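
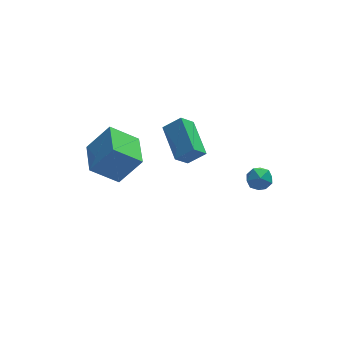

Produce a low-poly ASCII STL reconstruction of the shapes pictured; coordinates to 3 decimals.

solid 
facet normal -0.776 0.122 0.619
outer loop
vertex -4.225 2.701 3.957
vertex -3.97 4.634 3.896
vertex -5.417 2.811 2.443
endloop
endfacet
facet normal -0.131 -0.991 0.031
outer loop
vertex -3.99 2.586 1.304
vertex -4.225 2.701 3.957
vertex -5.417 2.811 2.443
endloop
endfacet
facet normal -0.776 0.122 0.619
outer loop
vertex -5.417 2.811 2.443
vertex -3.97 4.634 3.896
vertex -5.162 4.743 2.382
endloop
endfacet
facet normal -0.617 0.057 -0.785
outer loop
vertex -5.162 4.743 2.382
vertex -3.99 2.586 1.304
vertex -5.417 2.811 2.443
endloop
endfacet
facet normal 0.617 -0.057 0.785
outer loop
vertex -4.225 2.701 3.957
vertex -2.543 4.409 2.757
vertex -3.97 4.634 3.896
endloop
endfacet
facet normal -0.130 -0.991 0.031
outer loop
vertex -2.798 2.477 2.818
vertex -4.225 2.701 3.957
vertex -3.99 2.586 1.304
endloop
endfacet
facet normal 0.617 -0.057 0.785
outer loop
vertex -2.798 2.477 2.818
vertex -2.543 4.409 2.757
vertex -4.225 2.701 3.957
endloop
endfacet
facet normal 0.131 0.991 -0.032
outer loop
vertex -3.97 4.634 3.896
vertex -2.543 4.409 2.757
vertex -5.162 4.743 2.382
endloop
endfacet
facet normal -0.617 0.057 -0.785
outer loop
vertex -3.735 4.519 1.243
vertex -3.99 2.586 1.304
vertex -5.162 4.743 2.382
endloop
endfacet
facet normal 0.131 0.991 -0.031
outer loop
vertex -5.162 4.743 2.382
vertex -2.543 4.409 2.757
vertex -3.735 4.519 1.243
endloop
endfacet
facet normal 0.776 -0.122 -0.619
outer loop
vertex -3.735 4.519 1.243
vertex -2.798 2.477 2.818
vertex -3.99 2.586 1.304
endloop
endfacet
facet normal 0.776 -0.122 -0.619
outer loop
vertex -2.543 4.409 2.757
vertex -2.798 2.477 2.818
vertex -3.735 4.519 1.243
endloop
endfacet
facet normal -0.823 0.375 0.428
outer loop
vertex 1.658 -0.518 3.695
vertex 1.46 -1.212 3.922
vertex 1.89 -0.776 4.367
endloop
endfacet
facet normal -0.293 0.854 0.429
outer loop
vertex 1.658 -0.518 3.695
vertex 1.89 -0.776 4.367
vertex 2.368 -0.39 3.925
endloop
endfacet
facet normal -0.094 0.964 -0.247
outer loop
vertex 1.658 -0.518 3.695
vertex 2.368 -0.39 3.925
vertex 2.233 -0.587 3.207
endloop
endfacet
facet normal -0.499 0.554 -0.666
outer loop
vertex 1.658 -0.518 3.695
vertex 2.233 -0.587 3.207
vertex 1.672 -1.095 3.205
endloop
endfacet
facet normal -0.950 0.189 -0.250
outer loop
vertex 1.658 -0.518 3.695
vertex 1.672 -1.095 3.205
vertex 1.46 -1.212 3.922
endloop
endfacet
facet normal 0.260 0.570 0.779
outer loop
vertex 2.368 -0.39 3.925
vertex 1.89 -0.776 4.367
vertex 2.608 -1.005 4.295
endloop
endfacet
facet normal -0.596 -0.205 0.777
outer loop
vertex 1.89 -0.776 4.367
vertex 1.46 -1.212 3.922
vertex 2.047 -1.513 4.293
endloop
endfacet
facet normal -0.802 -0.505 -0.319
outer loop
vertex 1.46 -1.212 3.922
vertex 1.672 -1.095 3.205
vertex 1.912 -1.71 3.575
endloop
endfacet
facet normal -0.073 0.084 -0.994
outer loop
vertex 1.672 -1.095 3.205
vertex 2.233 -0.587 3.207
vertex 2.39 -1.324 3.133
endloop
endfacet
facet normal 0.583 0.749 -0.315
outer loop
vertex 2.233 -0.587 3.207
vertex 2.368 -0.39 3.925
vertex 2.82 -0.888 3.578
endloop
endfacet
facet normal 0.499 -0.554 0.666
outer loop
vertex 2.622 -1.582 3.805
vertex 2.608 -1.005 4.295
vertex 2.047 -1.513 4.293
endloop
endfacet
facet normal 0.094 -0.964 0.247
outer loop
vertex 2.622 -1.582 3.805
vertex 2.047 -1.513 4.293
vertex 1.912 -1.71 3.575
endloop
endfacet
facet normal 0.293 -0.854 -0.429
outer loop
vertex 2.622 -1.582 3.805
vertex 1.912 -1.71 3.575
vertex 2.39 -1.324 3.133
endloop
endfacet
facet normal 0.823 -0.375 -0.428
outer loop
vertex 2.622 -1.582 3.805
vertex 2.39 -1.324 3.133
vertex 2.82 -0.888 3.578
endloop
endfacet
facet normal 0.950 -0.189 0.250
outer loop
vertex 2.622 -1.582 3.805
vertex 2.82 -0.888 3.578
vertex 2.608 -1.005 4.295
endloop
endfacet
facet normal 0.073 -0.084 0.994
outer loop
vertex 2.047 -1.513 4.293
vertex 2.608 -1.005 4.295
vertex 1.89 -0.776 4.367
endloop
endfacet
facet normal -0.583 -0.749 0.315
outer loop
vertex 1.912 -1.71 3.575
vertex 2.047 -1.513 4.293
vertex 1.46 -1.212 3.922
endloop
endfacet
facet normal -0.260 -0.570 -0.779
outer loop
vertex 2.39 -1.324 3.133
vertex 1.912 -1.71 3.575
vertex 1.672 -1.095 3.205
endloop
endfacet
facet normal 0.596 0.205 -0.777
outer loop
vertex 2.82 -0.888 3.578
vertex 2.39 -1.324 3.133
vertex 2.233 -0.587 3.207
endloop
endfacet
facet normal 0.802 0.505 0.319
outer loop
vertex 2.608 -1.005 4.295
vertex 2.82 -0.888 3.578
vertex 2.368 -0.39 3.925
endloop
endfacet
facet normal -0.763 0.146 -0.630
outer loop
vertex -1.099 2.714 2.37
vertex -1.23 4.803 3.014
vertex -0.365 3.012 1.55
endloop
endfacet
facet normal 0.060 -0.954 -0.293
outer loop
vertex 0.55 2.837 2.306
vertex -1.099 2.714 2.37
vertex -0.365 3.012 1.55
endloop
endfacet
facet normal -0.763 0.146 -0.629
outer loop
vertex -0.365 3.012 1.55
vertex -1.23 4.803 3.014
vertex -0.497 5.102 2.194
endloop
endfacet
facet normal 0.644 0.262 -0.719
outer loop
vertex -0.497 5.102 2.194
vertex 0.55 2.837 2.306
vertex -0.365 3.012 1.55
endloop
endfacet
facet normal -0.644 -0.262 0.719
outer loop
vertex -1.099 2.714 2.37
vertex -0.315 4.628 3.77
vertex -1.23 4.803 3.014
endloop
endfacet
facet normal 0.060 -0.954 -0.294
outer loop
vertex -0.183 2.538 3.126
vertex -1.099 2.714 2.37
vertex 0.55 2.837 2.306
endloop
endfacet
facet normal -0.644 -0.262 0.719
outer loop
vertex -0.183 2.538 3.126
vertex -0.315 4.628 3.77
vertex -1.099 2.714 2.37
endloop
endfacet
facet normal -0.060 0.954 0.294
outer loop
vertex -1.23 4.803 3.014
vertex -0.315 4.628 3.77
vertex -0.497 5.102 2.194
endloop
endfacet
facet normal 0.644 0.262 -0.719
outer loop
vertex 0.419 4.926 2.95
vertex 0.55 2.837 2.306
vertex -0.497 5.102 2.194
endloop
endfacet
facet normal -0.059 0.954 0.294
outer loop
vertex -0.497 5.102 2.194
vertex -0.315 4.628 3.77
vertex 0.419 4.926 2.95
endloop
endfacet
facet normal 0.763 -0.146 0.629
outer loop
vertex 0.419 4.926 2.95
vertex -0.183 2.538 3.126
vertex 0.55 2.837 2.306
endloop
endfacet
facet normal 0.763 -0.146 0.630
outer loop
vertex -0.315 4.628 3.77
vertex -0.183 2.538 3.126
vertex 0.419 4.926 2.95
endloop
endfacet

endsolid


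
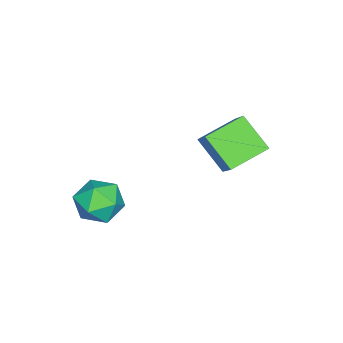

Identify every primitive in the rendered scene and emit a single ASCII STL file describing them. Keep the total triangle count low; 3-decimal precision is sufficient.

solid 
facet normal -0.599 -0.392 -0.698
outer loop
vertex -1.962 0.094 2.079
vertex -3.187 1.082 2.574
vertex -1.466 1.246 1.007
endloop
endfacet
facet normal 0.743 -0.599 -0.300
outer loop
vertex -0.473 1.898 2.166
vertex -1.962 0.094 2.079
vertex -1.466 1.246 1.007
endloop
endfacet
facet normal -0.598 -0.393 -0.698
outer loop
vertex -1.466 1.246 1.007
vertex -3.187 1.082 2.574
vertex -2.692 2.234 1.501
endloop
endfacet
facet normal 0.300 0.698 -0.650
outer loop
vertex -2.692 2.234 1.501
vertex -0.473 1.898 2.166
vertex -1.466 1.246 1.007
endloop
endfacet
facet normal -0.300 -0.698 0.650
outer loop
vertex -1.962 0.094 2.079
vertex -2.194 1.734 3.733
vertex -3.187 1.082 2.574
endloop
endfacet
facet normal 0.743 -0.599 -0.300
outer loop
vertex -0.968 0.746 3.239
vertex -1.962 0.094 2.079
vertex -0.473 1.898 2.166
endloop
endfacet
facet normal -0.301 -0.698 0.650
outer loop
vertex -0.968 0.746 3.239
vertex -2.194 1.734 3.733
vertex -1.962 0.094 2.079
endloop
endfacet
facet normal -0.743 0.598 0.300
outer loop
vertex -3.187 1.082 2.574
vertex -2.194 1.734 3.733
vertex -2.692 2.234 1.501
endloop
endfacet
facet normal 0.300 0.698 -0.650
outer loop
vertex -1.698 2.886 2.661
vertex -0.473 1.898 2.166
vertex -2.692 2.234 1.501
endloop
endfacet
facet normal -0.743 0.599 0.300
outer loop
vertex -2.692 2.234 1.501
vertex -2.194 1.734 3.733
vertex -1.698 2.886 2.661
endloop
endfacet
facet normal 0.599 0.393 0.698
outer loop
vertex -1.698 2.886 2.661
vertex -0.968 0.746 3.239
vertex -0.473 1.898 2.166
endloop
endfacet
facet normal 0.598 0.393 0.699
outer loop
vertex -2.194 1.734 3.733
vertex -0.968 0.746 3.239
vertex -1.698 2.886 2.661
endloop
endfacet
facet normal -0.820 0.569 0.060
outer loop
vertex 1.378 -1.365 0.648
vertex 0.81 -2.194 0.745
vertex 1.185 -1.74 1.565
endloop
endfacet
facet normal -0.252 0.913 0.320
outer loop
vertex 1.378 -1.365 0.648
vertex 1.185 -1.74 1.565
vertex 2.11 -1.406 1.341
endloop
endfacet
facet normal 0.239 0.951 -0.196
outer loop
vertex 1.378 -1.365 0.648
vertex 2.11 -1.406 1.341
vertex 2.308 -1.653 0.383
endloop
endfacet
facet normal -0.026 0.630 -0.776
outer loop
vertex 1.378 -1.365 0.648
vertex 2.308 -1.653 0.383
vertex 1.505 -2.14 0.014
endloop
endfacet
facet normal -0.680 0.394 -0.618
outer loop
vertex 1.378 -1.365 0.648
vertex 1.505 -2.14 0.014
vertex 0.81 -2.194 0.745
endloop
endfacet
facet normal 0.018 0.522 0.853
outer loop
vertex 2.11 -1.406 1.341
vertex 1.185 -1.74 1.565
vertex 1.995 -2.26 1.866
endloop
endfacet
facet normal -0.901 -0.035 0.432
outer loop
vertex 1.185 -1.74 1.565
vertex 0.81 -2.194 0.745
vertex 1.192 -2.747 1.497
endloop
endfacet
facet normal -0.675 -0.318 -0.665
outer loop
vertex 0.81 -2.194 0.745
vertex 1.505 -2.14 0.014
vertex 1.39 -2.994 0.539
endloop
endfacet
facet normal 0.384 0.065 -0.921
outer loop
vertex 1.505 -2.14 0.014
vertex 2.308 -1.653 0.383
vertex 2.315 -2.66 0.315
endloop
endfacet
facet normal 0.812 0.584 0.017
outer loop
vertex 2.308 -1.653 0.383
vertex 2.11 -1.406 1.341
vertex 2.69 -2.206 1.135
endloop
endfacet
facet normal 0.026 -0.630 0.776
outer loop
vertex 2.122 -3.035 1.232
vertex 1.995 -2.26 1.866
vertex 1.192 -2.747 1.497
endloop
endfacet
facet normal -0.239 -0.951 0.196
outer loop
vertex 2.122 -3.035 1.232
vertex 1.192 -2.747 1.497
vertex 1.39 -2.994 0.539
endloop
endfacet
facet normal 0.252 -0.913 -0.320
outer loop
vertex 2.122 -3.035 1.232
vertex 1.39 -2.994 0.539
vertex 2.315 -2.66 0.315
endloop
endfacet
facet normal 0.820 -0.569 -0.060
outer loop
vertex 2.122 -3.035 1.232
vertex 2.315 -2.66 0.315
vertex 2.69 -2.206 1.135
endloop
endfacet
facet normal 0.680 -0.394 0.618
outer loop
vertex 2.122 -3.035 1.232
vertex 2.69 -2.206 1.135
vertex 1.995 -2.26 1.866
endloop
endfacet
facet normal -0.384 -0.065 0.921
outer loop
vertex 1.192 -2.747 1.497
vertex 1.995 -2.26 1.866
vertex 1.185 -1.74 1.565
endloop
endfacet
facet normal -0.812 -0.584 -0.017
outer loop
vertex 1.39 -2.994 0.539
vertex 1.192 -2.747 1.497
vertex 0.81 -2.194 0.745
endloop
endfacet
facet normal -0.018 -0.522 -0.853
outer loop
vertex 2.315 -2.66 0.315
vertex 1.39 -2.994 0.539
vertex 1.505 -2.14 0.014
endloop
endfacet
facet normal 0.901 0.035 -0.432
outer loop
vertex 2.69 -2.206 1.135
vertex 2.315 -2.66 0.315
vertex 2.308 -1.653 0.383
endloop
endfacet
facet normal 0.675 0.318 0.665
outer loop
vertex 1.995 -2.26 1.866
vertex 2.69 -2.206 1.135
vertex 2.11 -1.406 1.341
endloop
endfacet

endsolid


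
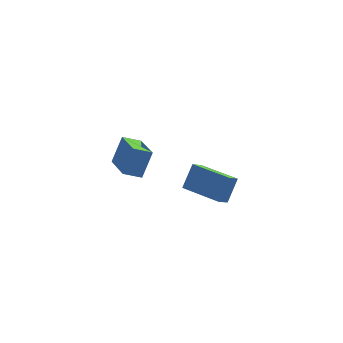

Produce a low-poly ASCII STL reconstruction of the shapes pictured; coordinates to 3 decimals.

solid 
facet normal -0.484 -0.317 -0.816
outer loop
vertex -0.596 -4.444 2.243
vertex -1.4 -4.243 2.642
vertex -0.527 -2.874 1.592
endloop
endfacet
facet normal 0.874 -0.218 -0.433
outer loop
vertex 0.14 -2.437 2.718
vertex -0.596 -4.444 2.243
vertex -0.527 -2.874 1.592
endloop
endfacet
facet normal -0.483 -0.318 -0.816
outer loop
vertex -0.527 -2.874 1.592
vertex -1.4 -4.243 2.642
vertex -1.332 -2.674 1.991
endloop
endfacet
facet normal 0.040 0.923 -0.382
outer loop
vertex -1.332 -2.674 1.991
vertex 0.14 -2.437 2.718
vertex -0.527 -2.874 1.592
endloop
endfacet
facet normal -0.041 -0.923 0.382
outer loop
vertex -0.596 -4.444 2.243
vertex -0.733 -3.806 3.768
vertex -1.4 -4.243 2.642
endloop
endfacet
facet normal 0.874 -0.218 -0.434
outer loop
vertex 0.072 -4.006 3.369
vertex -0.596 -4.444 2.243
vertex 0.14 -2.437 2.718
endloop
endfacet
facet normal -0.040 -0.923 0.383
outer loop
vertex 0.072 -4.006 3.369
vertex -0.733 -3.806 3.768
vertex -0.596 -4.444 2.243
endloop
endfacet
facet normal -0.874 0.218 0.433
outer loop
vertex -1.4 -4.243 2.642
vertex -0.733 -3.806 3.768
vertex -1.332 -2.674 1.991
endloop
endfacet
facet normal 0.041 0.923 -0.383
outer loop
vertex -0.664 -2.236 3.117
vertex 0.14 -2.437 2.718
vertex -1.332 -2.674 1.991
endloop
endfacet
facet normal -0.874 0.218 0.434
outer loop
vertex -1.332 -2.674 1.991
vertex -0.733 -3.806 3.768
vertex -0.664 -2.236 3.117
endloop
endfacet
facet normal 0.484 0.317 0.815
outer loop
vertex -0.664 -2.236 3.117
vertex 0.072 -4.006 3.369
vertex 0.14 -2.437 2.718
endloop
endfacet
facet normal 0.483 0.317 0.816
outer loop
vertex -0.733 -3.806 3.768
vertex 0.072 -4.006 3.369
vertex -0.664 -2.236 3.117
endloop
endfacet
facet normal -0.646 -0.353 0.677
outer loop
vertex 4.5 -2.209 -1.985
vertex 3.399 -0.5 -2.143
vertex 3.76 -2.779 -2.988
endloop
endfacet
facet normal 0.541 -0.838 0.077
outer loop
vertex 4.341 -2.46 -3.597
vertex 4.5 -2.209 -1.985
vertex 3.76 -2.779 -2.988
endloop
endfacet
facet normal -0.645 -0.353 0.677
outer loop
vertex 3.76 -2.779 -2.988
vertex 3.399 -0.5 -2.143
vertex 2.659 -1.069 -3.145
endloop
endfacet
facet normal -0.540 -0.415 -0.732
outer loop
vertex 2.659 -1.069 -3.145
vertex 4.341 -2.46 -3.597
vertex 3.76 -2.779 -2.988
endloop
endfacet
facet normal 0.540 0.415 0.732
outer loop
vertex 4.5 -2.209 -1.985
vertex 3.98 -0.181 -2.752
vertex 3.399 -0.5 -2.143
endloop
endfacet
facet normal 0.540 -0.838 0.077
outer loop
vertex 5.081 -1.891 -2.595
vertex 4.5 -2.209 -1.985
vertex 4.341 -2.46 -3.597
endloop
endfacet
facet normal 0.541 0.415 0.732
outer loop
vertex 5.081 -1.891 -2.595
vertex 3.98 -0.181 -2.752
vertex 4.5 -2.209 -1.985
endloop
endfacet
facet normal -0.540 0.838 -0.077
outer loop
vertex 3.399 -0.5 -2.143
vertex 3.98 -0.181 -2.752
vertex 2.659 -1.069 -3.145
endloop
endfacet
facet normal -0.540 -0.416 -0.731
outer loop
vertex 3.24 -0.751 -3.755
vertex 4.341 -2.46 -3.597
vertex 2.659 -1.069 -3.145
endloop
endfacet
facet normal -0.540 0.838 -0.078
outer loop
vertex 2.659 -1.069 -3.145
vertex 3.98 -0.181 -2.752
vertex 3.24 -0.751 -3.755
endloop
endfacet
facet normal 0.645 0.353 -0.677
outer loop
vertex 3.24 -0.751 -3.755
vertex 5.081 -1.891 -2.595
vertex 4.341 -2.46 -3.597
endloop
endfacet
facet normal 0.645 0.353 -0.677
outer loop
vertex 3.98 -0.181 -2.752
vertex 5.081 -1.891 -2.595
vertex 3.24 -0.751 -3.755
endloop
endfacet

endsolid


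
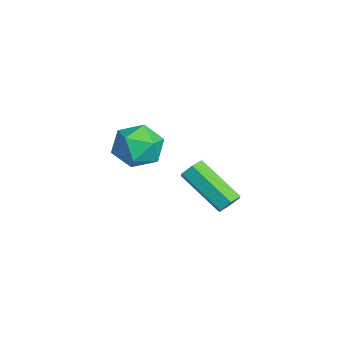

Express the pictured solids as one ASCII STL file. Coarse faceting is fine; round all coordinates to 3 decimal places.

solid 
facet normal -0.560 0.640 0.526
outer loop
vertex -1.626 -2.663 1.043
vertex -2.351 -3.304 1.051
vertex -1.692 -3.31 1.76
endloop
endfacet
facet normal 0.133 0.730 0.671
outer loop
vertex -1.626 -2.663 1.043
vertex -1.692 -3.31 1.76
vertex -0.831 -3.107 1.369
endloop
endfacet
facet normal 0.468 0.882 0.060
outer loop
vertex -1.626 -2.663 1.043
vertex -0.831 -3.107 1.369
vertex -0.957 -2.976 0.419
endloop
endfacet
facet normal -0.018 0.886 -0.464
outer loop
vertex -1.626 -2.663 1.043
vertex -0.957 -2.976 0.419
vertex -1.897 -3.098 0.222
endloop
endfacet
facet normal -0.653 0.737 -0.175
outer loop
vertex -1.626 -2.663 1.043
vertex -1.897 -3.098 0.222
vertex -2.351 -3.304 1.051
endloop
endfacet
facet normal 0.389 0.110 0.914
outer loop
vertex -0.831 -3.107 1.369
vertex -1.692 -3.31 1.76
vertex -1.063 -4.022 1.578
endloop
endfacet
facet normal -0.732 -0.036 0.680
outer loop
vertex -1.692 -3.31 1.76
vertex -2.351 -3.304 1.051
vertex -2.003 -4.144 1.381
endloop
endfacet
facet normal -0.883 0.120 -0.454
outer loop
vertex -2.351 -3.304 1.051
vertex -1.897 -3.098 0.222
vertex -2.129 -4.013 0.431
endloop
endfacet
facet normal 0.146 0.364 -0.920
outer loop
vertex -1.897 -3.098 0.222
vertex -0.957 -2.976 0.419
vertex -1.268 -3.81 0.04
endloop
endfacet
facet normal 0.931 0.357 -0.074
outer loop
vertex -0.957 -2.976 0.419
vertex -0.831 -3.107 1.369
vertex -0.609 -3.816 0.749
endloop
endfacet
facet normal 0.018 -0.886 0.464
outer loop
vertex -1.334 -4.457 0.757
vertex -1.063 -4.022 1.578
vertex -2.003 -4.144 1.381
endloop
endfacet
facet normal -0.468 -0.882 -0.060
outer loop
vertex -1.334 -4.457 0.757
vertex -2.003 -4.144 1.381
vertex -2.129 -4.013 0.431
endloop
endfacet
facet normal -0.133 -0.730 -0.671
outer loop
vertex -1.334 -4.457 0.757
vertex -2.129 -4.013 0.431
vertex -1.268 -3.81 0.04
endloop
endfacet
facet normal 0.560 -0.640 -0.526
outer loop
vertex -1.334 -4.457 0.757
vertex -1.268 -3.81 0.04
vertex -0.609 -3.816 0.749
endloop
endfacet
facet normal 0.653 -0.737 0.175
outer loop
vertex -1.334 -4.457 0.757
vertex -0.609 -3.816 0.749
vertex -1.063 -4.022 1.578
endloop
endfacet
facet normal -0.146 -0.364 0.920
outer loop
vertex -2.003 -4.144 1.381
vertex -1.063 -4.022 1.578
vertex -1.692 -3.31 1.76
endloop
endfacet
facet normal -0.931 -0.357 0.074
outer loop
vertex -2.129 -4.013 0.431
vertex -2.003 -4.144 1.381
vertex -2.351 -3.304 1.051
endloop
endfacet
facet normal -0.389 -0.110 -0.914
outer loop
vertex -1.268 -3.81 0.04
vertex -2.129 -4.013 0.431
vertex -1.897 -3.098 0.222
endloop
endfacet
facet normal 0.732 0.036 -0.680
outer loop
vertex -0.609 -3.816 0.749
vertex -1.268 -3.81 0.04
vertex -0.957 -2.976 0.419
endloop
endfacet
facet normal 0.883 -0.120 0.454
outer loop
vertex -1.063 -4.022 1.578
vertex -0.609 -3.816 0.749
vertex -0.831 -3.107 1.369
endloop
endfacet
facet normal 0.596 0.560 -0.576
outer loop
vertex -2.874 -0.155 -3.158
vertex -3.257 -0.123 -3.523
vertex -3.227 0.24 -3.139
endloop
endfacet
facet normal 0.450 0.362 0.816
outer loop
vertex -2.874 -0.155 -3.158
vertex -3.227 0.24 -3.139
vertex -4.1 -1.308 -1.971
endloop
endfacet
facet normal 0.450 0.362 0.816
outer loop
vertex -4.1 -1.308 -1.971
vertex -3.227 0.24 -3.139
vertex -4.453 -0.913 -1.952
endloop
endfacet
facet normal -0.596 -0.560 0.576
outer loop
vertex -4.1 -1.308 -1.971
vertex -4.453 -0.913 -1.952
vertex -4.483 -1.277 -2.337
endloop
endfacet
facet normal 0.597 0.559 -0.575
outer loop
vertex -3.227 0.24 -3.139
vertex -3.257 -0.123 -3.523
vertex -3.609 0.272 -3.504
endloop
endfacet
facet normal -0.351 0.826 0.440
outer loop
vertex -3.227 0.24 -3.139
vertex -3.609 0.272 -3.504
vertex -4.453 -0.913 -1.952
endloop
endfacet
facet normal -0.352 0.826 0.440
outer loop
vertex -4.453 -0.913 -1.952
vertex -3.609 0.272 -3.504
vertex -4.836 -0.882 -2.317
endloop
endfacet
facet normal -0.595 -0.561 0.576
outer loop
vertex -4.453 -0.913 -1.952
vertex -4.836 -0.882 -2.317
vertex -4.483 -1.277 -2.337
endloop
endfacet
facet normal 0.596 0.559 -0.576
outer loop
vertex -3.609 0.272 -3.504
vertex -3.257 -0.123 -3.523
vertex -3.64 -0.092 -3.889
endloop
endfacet
facet normal -0.801 0.466 -0.376
outer loop
vertex -3.609 0.272 -3.504
vertex -3.64 -0.092 -3.889
vertex -4.836 -0.882 -2.317
endloop
endfacet
facet normal -0.801 0.465 -0.376
outer loop
vertex -4.836 -0.882 -2.317
vertex -3.64 -0.092 -3.889
vertex -4.866 -1.245 -2.702
endloop
endfacet
facet normal -0.595 -0.561 0.575
outer loop
vertex -4.836 -0.882 -2.317
vertex -4.866 -1.245 -2.702
vertex -4.483 -1.277 -2.337
endloop
endfacet
facet normal 0.596 0.560 -0.576
outer loop
vertex -3.64 -0.092 -3.889
vertex -3.257 -0.123 -3.523
vertex -3.287 -0.487 -3.908
endloop
endfacet
facet normal -0.450 -0.362 -0.816
outer loop
vertex -3.64 -0.092 -3.889
vertex -3.287 -0.487 -3.908
vertex -4.866 -1.245 -2.702
endloop
endfacet
facet normal -0.450 -0.362 -0.816
outer loop
vertex -4.866 -1.245 -2.702
vertex -3.287 -0.487 -3.908
vertex -4.513 -1.64 -2.721
endloop
endfacet
facet normal -0.596 -0.560 0.576
outer loop
vertex -4.866 -1.245 -2.702
vertex -4.513 -1.64 -2.721
vertex -4.483 -1.277 -2.337
endloop
endfacet
facet normal 0.595 0.561 -0.576
outer loop
vertex -3.287 -0.487 -3.908
vertex -3.257 -0.123 -3.523
vertex -2.904 -0.518 -3.543
endloop
endfacet
facet normal 0.352 -0.827 -0.439
outer loop
vertex -3.287 -0.487 -3.908
vertex -2.904 -0.518 -3.543
vertex -4.513 -1.64 -2.721
endloop
endfacet
facet normal 0.351 -0.826 -0.440
outer loop
vertex -4.513 -1.64 -2.721
vertex -2.904 -0.518 -3.543
vertex -4.131 -1.672 -2.356
endloop
endfacet
facet normal -0.597 -0.559 0.575
outer loop
vertex -4.513 -1.64 -2.721
vertex -4.131 -1.672 -2.356
vertex -4.483 -1.277 -2.337
endloop
endfacet
facet normal 0.595 0.561 -0.575
outer loop
vertex -2.904 -0.518 -3.543
vertex -3.257 -0.123 -3.523
vertex -2.874 -0.155 -3.158
endloop
endfacet
facet normal 0.801 -0.465 0.376
outer loop
vertex -2.904 -0.518 -3.543
vertex -2.874 -0.155 -3.158
vertex -4.131 -1.672 -2.356
endloop
endfacet
facet normal 0.801 -0.465 0.376
outer loop
vertex -4.131 -1.672 -2.356
vertex -2.874 -0.155 -3.158
vertex -4.1 -1.308 -1.971
endloop
endfacet
facet normal -0.596 -0.559 0.576
outer loop
vertex -4.131 -1.672 -2.356
vertex -4.1 -1.308 -1.971
vertex -4.483 -1.277 -2.337
endloop
endfacet

endsolid


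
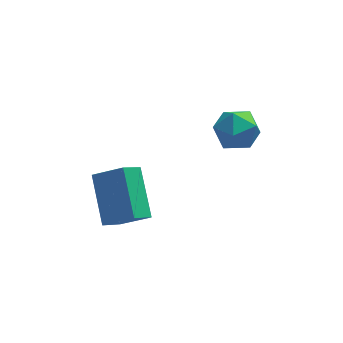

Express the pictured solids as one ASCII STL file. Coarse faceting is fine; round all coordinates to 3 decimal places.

solid 
facet normal 0.486 0.156 0.860
outer loop
vertex 4.024 -1.993 2.387
vertex 3.425 -2.448 2.808
vertex 4.12 -2.844 2.487
endloop
endfacet
facet normal 0.940 0.142 0.310
outer loop
vertex 4.024 -1.993 2.387
vertex 4.12 -2.844 2.487
vertex 4.313 -2.474 1.732
endloop
endfacet
facet normal 0.744 0.651 -0.150
outer loop
vertex 4.024 -1.993 2.387
vertex 4.313 -2.474 1.732
vertex 3.737 -1.85 1.587
endloop
endfacet
facet normal 0.169 0.979 0.114
outer loop
vertex 4.024 -1.993 2.387
vertex 3.737 -1.85 1.587
vertex 3.188 -1.833 2.251
endloop
endfacet
facet normal 0.009 0.673 0.740
outer loop
vertex 4.024 -1.993 2.387
vertex 3.188 -1.833 2.251
vertex 3.425 -2.448 2.808
endloop
endfacet
facet normal 0.873 -0.488 -0.016
outer loop
vertex 4.313 -2.474 1.732
vertex 4.12 -2.844 2.487
vertex 3.892 -3.227 1.749
endloop
endfacet
facet normal 0.137 -0.467 0.873
outer loop
vertex 4.12 -2.844 2.487
vertex 3.425 -2.448 2.808
vertex 3.343 -3.21 2.413
endloop
endfacet
facet normal -0.634 0.370 0.679
outer loop
vertex 3.425 -2.448 2.808
vertex 3.188 -1.833 2.251
vertex 2.767 -2.586 2.268
endloop
endfacet
facet normal -0.376 0.865 -0.333
outer loop
vertex 3.188 -1.833 2.251
vertex 3.737 -1.85 1.587
vertex 2.96 -2.216 1.513
endloop
endfacet
facet normal 0.555 0.335 -0.762
outer loop
vertex 3.737 -1.85 1.587
vertex 4.313 -2.474 1.732
vertex 3.655 -2.612 1.192
endloop
endfacet
facet normal -0.169 -0.979 -0.114
outer loop
vertex 3.056 -3.067 1.613
vertex 3.892 -3.227 1.749
vertex 3.343 -3.21 2.413
endloop
endfacet
facet normal -0.744 -0.651 0.150
outer loop
vertex 3.056 -3.067 1.613
vertex 3.343 -3.21 2.413
vertex 2.767 -2.586 2.268
endloop
endfacet
facet normal -0.940 -0.142 -0.310
outer loop
vertex 3.056 -3.067 1.613
vertex 2.767 -2.586 2.268
vertex 2.96 -2.216 1.513
endloop
endfacet
facet normal -0.486 -0.156 -0.860
outer loop
vertex 3.056 -3.067 1.613
vertex 2.96 -2.216 1.513
vertex 3.655 -2.612 1.192
endloop
endfacet
facet normal -0.009 -0.673 -0.740
outer loop
vertex 3.056 -3.067 1.613
vertex 3.655 -2.612 1.192
vertex 3.892 -3.227 1.749
endloop
endfacet
facet normal 0.376 -0.865 0.333
outer loop
vertex 3.343 -3.21 2.413
vertex 3.892 -3.227 1.749
vertex 4.12 -2.844 2.487
endloop
endfacet
facet normal -0.555 -0.335 0.762
outer loop
vertex 2.767 -2.586 2.268
vertex 3.343 -3.21 2.413
vertex 3.425 -2.448 2.808
endloop
endfacet
facet normal -0.873 0.488 0.016
outer loop
vertex 2.96 -2.216 1.513
vertex 2.767 -2.586 2.268
vertex 3.188 -1.833 2.251
endloop
endfacet
facet normal -0.137 0.467 -0.873
outer loop
vertex 3.655 -2.612 1.192
vertex 2.96 -2.216 1.513
vertex 3.737 -1.85 1.587
endloop
endfacet
facet normal 0.634 -0.370 -0.679
outer loop
vertex 3.892 -3.227 1.749
vertex 3.655 -2.612 1.192
vertex 4.313 -2.474 1.732
endloop
endfacet
facet normal -0.800 0.259 -0.542
outer loop
vertex -0.879 -3.41 -1.951
vertex -1.116 -1.832 -0.847
vertex -0.279 -2.878 -2.582
endloop
endfacet
facet normal 0.122 -0.813 -0.569
outer loop
vertex 0.736 -3.208 -1.893
vertex -0.879 -3.41 -1.951
vertex -0.279 -2.878 -2.582
endloop
endfacet
facet normal -0.799 0.259 -0.542
outer loop
vertex -0.279 -2.878 -2.582
vertex -1.116 -1.832 -0.847
vertex -0.516 -1.301 -1.478
endloop
endfacet
facet normal 0.589 0.521 -0.618
outer loop
vertex -0.516 -1.301 -1.478
vertex 0.736 -3.208 -1.893
vertex -0.279 -2.878 -2.582
endloop
endfacet
facet normal -0.589 -0.521 0.618
outer loop
vertex -0.879 -3.41 -1.951
vertex -0.101 -2.162 -0.158
vertex -1.116 -1.832 -0.847
endloop
endfacet
facet normal 0.122 -0.814 -0.568
outer loop
vertex 0.136 -3.739 -1.262
vertex -0.879 -3.41 -1.951
vertex 0.736 -3.208 -1.893
endloop
endfacet
facet normal -0.589 -0.521 0.618
outer loop
vertex 0.136 -3.739 -1.262
vertex -0.101 -2.162 -0.158
vertex -0.879 -3.41 -1.951
endloop
endfacet
facet normal -0.122 0.813 0.569
outer loop
vertex -1.116 -1.832 -0.847
vertex -0.101 -2.162 -0.158
vertex -0.516 -1.301 -1.478
endloop
endfacet
facet normal 0.589 0.521 -0.618
outer loop
vertex 0.499 -1.63 -0.789
vertex 0.736 -3.208 -1.893
vertex -0.516 -1.301 -1.478
endloop
endfacet
facet normal -0.123 0.813 0.569
outer loop
vertex -0.516 -1.301 -1.478
vertex -0.101 -2.162 -0.158
vertex 0.499 -1.63 -0.789
endloop
endfacet
facet normal 0.799 -0.259 0.542
outer loop
vertex 0.499 -1.63 -0.789
vertex 0.136 -3.739 -1.262
vertex 0.736 -3.208 -1.893
endloop
endfacet
facet normal 0.800 -0.259 0.542
outer loop
vertex -0.101 -2.162 -0.158
vertex 0.136 -3.739 -1.262
vertex 0.499 -1.63 -0.789
endloop
endfacet

endsolid


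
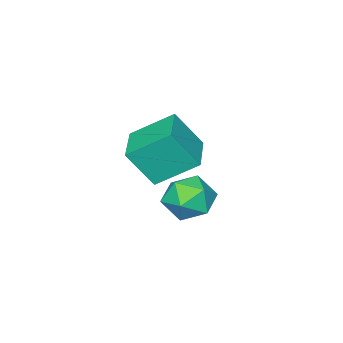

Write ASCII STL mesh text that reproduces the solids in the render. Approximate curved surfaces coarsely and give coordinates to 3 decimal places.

solid 
facet normal -0.588 0.475 0.655
outer loop
vertex -1.071 3.015 -1.882
vertex -0.853 2.215 -1.106
vertex -0.189 3.134 -1.177
endloop
endfacet
facet normal -0.287 0.937 0.201
outer loop
vertex -1.071 3.015 -1.882
vertex -0.189 3.134 -1.177
vertex -0.079 3.403 -2.274
endloop
endfacet
facet normal -0.475 0.749 -0.461
outer loop
vertex -1.071 3.015 -1.882
vertex -0.079 3.403 -2.274
vertex -0.675 2.651 -2.882
endloop
endfacet
facet normal -0.893 0.172 -0.416
outer loop
vertex -1.071 3.015 -1.882
vertex -0.675 2.651 -2.882
vertex -1.153 1.917 -2.159
endloop
endfacet
facet normal -0.962 0.003 0.273
outer loop
vertex -1.071 3.015 -1.882
vertex -1.153 1.917 -2.159
vertex -0.853 2.215 -1.106
endloop
endfacet
facet normal 0.422 0.870 0.256
outer loop
vertex -0.079 3.403 -2.274
vertex -0.189 3.134 -1.177
vertex 0.753 2.843 -1.741
endloop
endfacet
facet normal -0.066 0.124 0.990
outer loop
vertex -0.189 3.134 -1.177
vertex -0.853 2.215 -1.106
vertex 0.275 2.109 -1.018
endloop
endfacet
facet normal -0.671 -0.642 0.373
outer loop
vertex -0.853 2.215 -1.106
vertex -1.153 1.917 -2.159
vertex -0.321 1.357 -1.626
endloop
endfacet
facet normal -0.559 -0.368 -0.743
outer loop
vertex -1.153 1.917 -2.159
vertex -0.675 2.651 -2.882
vertex -0.211 1.626 -2.723
endloop
endfacet
facet normal 0.117 0.567 -0.816
outer loop
vertex -0.675 2.651 -2.882
vertex -0.079 3.403 -2.274
vertex 0.453 2.545 -2.794
endloop
endfacet
facet normal 0.893 -0.172 0.416
outer loop
vertex 0.671 1.745 -2.018
vertex 0.753 2.843 -1.741
vertex 0.275 2.109 -1.018
endloop
endfacet
facet normal 0.475 -0.749 0.461
outer loop
vertex 0.671 1.745 -2.018
vertex 0.275 2.109 -1.018
vertex -0.321 1.357 -1.626
endloop
endfacet
facet normal 0.287 -0.937 -0.201
outer loop
vertex 0.671 1.745 -2.018
vertex -0.321 1.357 -1.626
vertex -0.211 1.626 -2.723
endloop
endfacet
facet normal 0.588 -0.475 -0.655
outer loop
vertex 0.671 1.745 -2.018
vertex -0.211 1.626 -2.723
vertex 0.453 2.545 -2.794
endloop
endfacet
facet normal 0.962 -0.003 -0.273
outer loop
vertex 0.671 1.745 -2.018
vertex 0.453 2.545 -2.794
vertex 0.753 2.843 -1.741
endloop
endfacet
facet normal 0.559 0.368 0.743
outer loop
vertex 0.275 2.109 -1.018
vertex 0.753 2.843 -1.741
vertex -0.189 3.134 -1.177
endloop
endfacet
facet normal -0.117 -0.567 0.816
outer loop
vertex -0.321 1.357 -1.626
vertex 0.275 2.109 -1.018
vertex -0.853 2.215 -1.106
endloop
endfacet
facet normal -0.422 -0.870 -0.256
outer loop
vertex -0.211 1.626 -2.723
vertex -0.321 1.357 -1.626
vertex -1.153 1.917 -2.159
endloop
endfacet
facet normal 0.066 -0.124 -0.990
outer loop
vertex 0.453 2.545 -2.794
vertex -0.211 1.626 -2.723
vertex -0.675 2.651 -2.882
endloop
endfacet
facet normal 0.671 0.642 -0.373
outer loop
vertex 0.753 2.843 -1.741
vertex 0.453 2.545 -2.794
vertex -0.079 3.403 -2.274
endloop
endfacet
facet normal -0.776 -0.631 0.018
outer loop
vertex -2.601 -3.021 -1.721
vertex -3.713 -1.619 -0.494
vertex -3.338 -2.163 -3.37
endloop
endfacet
facet normal 0.513 -0.646 -0.565
outer loop
vertex -1.787 -0.901 -3.406
vertex -2.601 -3.021 -1.721
vertex -3.338 -2.163 -3.37
endloop
endfacet
facet normal -0.776 -0.631 0.018
outer loop
vertex -3.338 -2.163 -3.37
vertex -3.713 -1.619 -0.494
vertex -4.45 -0.761 -2.143
endloop
endfacet
facet normal -0.368 0.429 -0.825
outer loop
vertex -4.45 -0.761 -2.143
vertex -1.787 -0.901 -3.406
vertex -3.338 -2.163 -3.37
endloop
endfacet
facet normal 0.368 -0.429 0.825
outer loop
vertex -2.601 -3.021 -1.721
vertex -2.162 -0.357 -0.53
vertex -3.713 -1.619 -0.494
endloop
endfacet
facet normal 0.513 -0.646 -0.565
outer loop
vertex -1.05 -1.759 -1.757
vertex -2.601 -3.021 -1.721
vertex -1.787 -0.901 -3.406
endloop
endfacet
facet normal 0.368 -0.429 0.825
outer loop
vertex -1.05 -1.759 -1.757
vertex -2.162 -0.357 -0.53
vertex -2.601 -3.021 -1.721
endloop
endfacet
facet normal -0.513 0.646 0.565
outer loop
vertex -3.713 -1.619 -0.494
vertex -2.162 -0.357 -0.53
vertex -4.45 -0.761 -2.143
endloop
endfacet
facet normal -0.368 0.429 -0.825
outer loop
vertex -2.899 0.501 -2.179
vertex -1.787 -0.901 -3.406
vertex -4.45 -0.761 -2.143
endloop
endfacet
facet normal -0.513 0.646 0.565
outer loop
vertex -4.45 -0.761 -2.143
vertex -2.162 -0.357 -0.53
vertex -2.899 0.501 -2.179
endloop
endfacet
facet normal 0.776 0.631 -0.018
outer loop
vertex -2.899 0.501 -2.179
vertex -1.05 -1.759 -1.757
vertex -1.787 -0.901 -3.406
endloop
endfacet
facet normal 0.776 0.631 -0.018
outer loop
vertex -2.162 -0.357 -0.53
vertex -1.05 -1.759 -1.757
vertex -2.899 0.501 -2.179
endloop
endfacet

endsolid


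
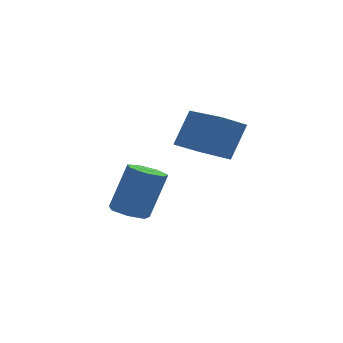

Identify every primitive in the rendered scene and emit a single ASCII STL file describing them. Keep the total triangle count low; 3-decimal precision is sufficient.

solid 
facet normal -0.336 -0.094 -0.937
outer loop
vertex -0.881 -0.655 -4.038
vertex -1.292 -1.211 -3.835
vertex -1.457 -0.51 -3.846
endloop
endfacet
facet normal 0.188 0.968 -0.166
outer loop
vertex -0.881 -0.655 -4.038
vertex -1.457 -0.51 -3.846
vertex -0.238 -0.474 -2.249
endloop
endfacet
facet normal 0.188 0.968 -0.166
outer loop
vertex -0.238 -0.474 -2.249
vertex -1.457 -0.51 -3.846
vertex -0.814 -0.329 -2.057
endloop
endfacet
facet normal 0.336 0.096 0.937
outer loop
vertex -0.238 -0.474 -2.249
vertex -0.814 -0.329 -2.057
vertex -0.648 -1.029 -2.045
endloop
endfacet
facet normal -0.337 -0.094 -0.937
outer loop
vertex -1.457 -0.51 -3.846
vertex -1.292 -1.211 -3.835
vertex -1.909 -0.892 -3.645
endloop
endfacet
facet normal -0.603 0.786 0.137
outer loop
vertex -1.457 -0.51 -3.846
vertex -1.909 -0.892 -3.645
vertex -0.814 -0.329 -2.057
endloop
endfacet
facet normal -0.603 0.786 0.137
outer loop
vertex -0.814 -0.329 -2.057
vertex -1.909 -0.892 -3.645
vertex -1.266 -0.711 -1.856
endloop
endfacet
facet normal 0.336 0.096 0.937
outer loop
vertex -0.814 -0.329 -2.057
vertex -1.266 -0.711 -1.856
vertex -0.648 -1.029 -2.045
endloop
endfacet
facet normal -0.337 -0.094 -0.937
outer loop
vertex -1.909 -0.892 -3.645
vertex -1.292 -1.211 -3.835
vertex -1.896 -1.514 -3.587
endloop
endfacet
facet normal -0.941 0.012 0.337
outer loop
vertex -1.909 -0.892 -3.645
vertex -1.896 -1.514 -3.587
vertex -1.266 -0.711 -1.856
endloop
endfacet
facet normal -0.941 0.011 0.338
outer loop
vertex -1.266 -0.711 -1.856
vertex -1.896 -1.514 -3.587
vertex -1.252 -1.333 -1.797
endloop
endfacet
facet normal 0.336 0.096 0.937
outer loop
vertex -1.266 -0.711 -1.856
vertex -1.252 -1.333 -1.797
vertex -0.648 -1.029 -2.045
endloop
endfacet
facet normal -0.336 -0.096 -0.937
outer loop
vertex -1.896 -1.514 -3.587
vertex -1.292 -1.211 -3.835
vertex -1.427 -1.907 -3.715
endloop
endfacet
facet normal -0.569 -0.772 0.283
outer loop
vertex -1.896 -1.514 -3.587
vertex -1.427 -1.907 -3.715
vertex -1.252 -1.333 -1.797
endloop
endfacet
facet normal -0.570 -0.771 0.283
outer loop
vertex -1.252 -1.333 -1.797
vertex -1.427 -1.907 -3.715
vertex -0.784 -1.726 -1.926
endloop
endfacet
facet normal 0.337 0.094 0.937
outer loop
vertex -1.252 -1.333 -1.797
vertex -0.784 -1.726 -1.926
vertex -0.648 -1.029 -2.045
endloop
endfacet
facet normal -0.338 -0.096 -0.936
outer loop
vertex -1.427 -1.907 -3.715
vertex -1.292 -1.211 -3.835
vertex -0.857 -1.776 -3.934
endloop
endfacet
facet normal 0.230 -0.973 0.016
outer loop
vertex -1.427 -1.907 -3.715
vertex -0.857 -1.776 -3.934
vertex -0.784 -1.726 -1.926
endloop
endfacet
facet normal 0.230 -0.973 0.016
outer loop
vertex -0.784 -1.726 -1.926
vertex -0.857 -1.776 -3.934
vertex -0.214 -1.595 -2.144
endloop
endfacet
facet normal 0.337 0.094 0.937
outer loop
vertex -0.784 -1.726 -1.926
vertex -0.214 -1.595 -2.144
vertex -0.648 -1.029 -2.045
endloop
endfacet
facet normal -0.336 -0.094 -0.937
outer loop
vertex -0.857 -1.776 -3.934
vertex -1.292 -1.211 -3.835
vertex -0.614 -1.219 -4.077
endloop
endfacet
facet normal 0.858 -0.442 -0.263
outer loop
vertex -0.857 -1.776 -3.934
vertex -0.614 -1.219 -4.077
vertex -0.214 -1.595 -2.144
endloop
endfacet
facet normal 0.857 -0.442 -0.263
outer loop
vertex -0.214 -1.595 -2.144
vertex -0.614 -1.219 -4.077
vertex 0.029 -1.038 -2.288
endloop
endfacet
facet normal 0.337 0.095 0.937
outer loop
vertex -0.214 -1.595 -2.144
vertex 0.029 -1.038 -2.288
vertex -0.648 -1.029 -2.045
endloop
endfacet
facet normal -0.336 -0.094 -0.937
outer loop
vertex -0.614 -1.219 -4.077
vertex -1.292 -1.211 -3.835
vertex -0.881 -0.655 -4.038
endloop
endfacet
facet normal 0.839 0.421 -0.344
outer loop
vertex -0.614 -1.219 -4.077
vertex -0.881 -0.655 -4.038
vertex 0.029 -1.038 -2.288
endloop
endfacet
facet normal 0.839 0.421 -0.344
outer loop
vertex 0.029 -1.038 -2.288
vertex -0.881 -0.655 -4.038
vertex -0.238 -0.474 -2.249
endloop
endfacet
facet normal 0.337 0.095 0.937
outer loop
vertex 0.029 -1.038 -2.288
vertex -0.238 -0.474 -2.249
vertex -0.648 -1.029 -2.045
endloop
endfacet
facet normal -0.868 -0.215 0.448
outer loop
vertex 1.186 -4.289 1.266
vertex 0.528 -2.287 0.953
vertex 0.61 -4.682 -0.039
endloop
endfacet
facet normal 0.309 -0.940 0.147
outer loop
vertex 1.452 -4.473 -0.473
vertex 1.186 -4.289 1.266
vertex 0.61 -4.682 -0.039
endloop
endfacet
facet normal -0.868 -0.215 0.448
outer loop
vertex 0.61 -4.682 -0.039
vertex 0.528 -2.287 0.953
vertex -0.048 -2.68 -0.352
endloop
endfacet
facet normal -0.389 -0.266 -0.882
outer loop
vertex -0.048 -2.68 -0.352
vertex 1.452 -4.473 -0.473
vertex 0.61 -4.682 -0.039
endloop
endfacet
facet normal 0.389 0.266 0.882
outer loop
vertex 1.186 -4.289 1.266
vertex 1.37 -2.078 0.519
vertex 0.528 -2.287 0.953
endloop
endfacet
facet normal 0.309 -0.940 0.147
outer loop
vertex 2.028 -4.08 0.832
vertex 1.186 -4.289 1.266
vertex 1.452 -4.473 -0.473
endloop
endfacet
facet normal 0.389 0.266 0.882
outer loop
vertex 2.028 -4.08 0.832
vertex 1.37 -2.078 0.519
vertex 1.186 -4.289 1.266
endloop
endfacet
facet normal -0.309 0.940 -0.147
outer loop
vertex 0.528 -2.287 0.953
vertex 1.37 -2.078 0.519
vertex -0.048 -2.68 -0.352
endloop
endfacet
facet normal -0.389 -0.266 -0.882
outer loop
vertex 0.794 -2.471 -0.786
vertex 1.452 -4.473 -0.473
vertex -0.048 -2.68 -0.352
endloop
endfacet
facet normal -0.309 0.940 -0.147
outer loop
vertex -0.048 -2.68 -0.352
vertex 1.37 -2.078 0.519
vertex 0.794 -2.471 -0.786
endloop
endfacet
facet normal 0.868 0.215 -0.448
outer loop
vertex 0.794 -2.471 -0.786
vertex 2.028 -4.08 0.832
vertex 1.452 -4.473 -0.473
endloop
endfacet
facet normal 0.868 0.215 -0.448
outer loop
vertex 1.37 -2.078 0.519
vertex 2.028 -4.08 0.832
vertex 0.794 -2.471 -0.786
endloop
endfacet

endsolid


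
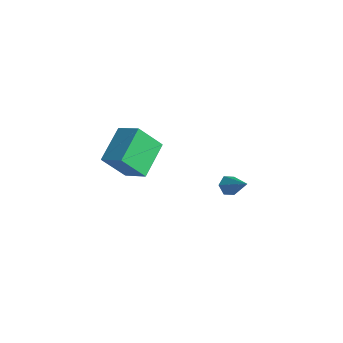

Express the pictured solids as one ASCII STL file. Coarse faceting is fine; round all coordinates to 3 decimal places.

solid 
facet normal -0.755 0.044 -0.654
outer loop
vertex 3.542 2.357 -3.079
vertex 3.125 2.399 -2.595
vertex 3.376 2.93 -2.849
endloop
endfacet
facet normal 0.801 0.408 -0.438
outer loop
vertex 3.542 2.357 -3.079
vertex 3.376 2.93 -2.849
vertex 4.455 2.321 -1.445
endloop
endfacet
facet normal -0.755 0.044 -0.654
outer loop
vertex 3.376 2.93 -2.849
vertex 3.125 2.399 -2.595
vertex 2.959 2.973 -2.365
endloop
endfacet
facet normal 0.301 0.937 0.176
outer loop
vertex 3.376 2.93 -2.849
vertex 2.959 2.973 -2.365
vertex 4.455 2.321 -1.445
endloop
endfacet
facet normal -0.756 0.043 -0.653
outer loop
vertex 2.959 2.973 -2.365
vertex 3.125 2.399 -2.595
vertex 2.709 2.441 -2.111
endloop
endfacet
facet normal -0.274 0.516 0.811
outer loop
vertex 2.959 2.973 -2.365
vertex 2.709 2.441 -2.111
vertex 4.455 2.321 -1.445
endloop
endfacet
facet normal -0.756 0.045 -0.653
outer loop
vertex 2.709 2.441 -2.111
vertex 3.125 2.399 -2.595
vertex 2.874 1.868 -2.341
endloop
endfacet
facet normal -0.347 -0.434 0.832
outer loop
vertex 2.709 2.441 -2.111
vertex 2.874 1.868 -2.341
vertex 4.455 2.321 -1.445
endloop
endfacet
facet normal -0.756 0.045 -0.654
outer loop
vertex 2.874 1.868 -2.341
vertex 3.125 2.399 -2.595
vertex 3.291 1.825 -2.826
endloop
endfacet
facet normal 0.153 -0.964 0.217
outer loop
vertex 2.874 1.868 -2.341
vertex 3.291 1.825 -2.826
vertex 4.455 2.321 -1.445
endloop
endfacet
facet normal -0.755 0.045 -0.654
outer loop
vertex 3.291 1.825 -2.826
vertex 3.125 2.399 -2.595
vertex 3.542 2.357 -3.079
endloop
endfacet
facet normal 0.728 -0.543 -0.419
outer loop
vertex 3.291 1.825 -2.826
vertex 3.542 2.357 -3.079
vertex 4.455 2.321 -1.445
endloop
endfacet
facet normal -0.405 -0.491 0.771
outer loop
vertex 2.677 -4.939 4.543
vertex 2.037 -3.099 5.379
vertex 1.373 -5.049 3.788
endloop
endfacet
facet normal 0.301 -0.868 -0.394
outer loop
vertex 2.123 -4.141 2.361
vertex 2.677 -4.939 4.543
vertex 1.373 -5.049 3.788
endloop
endfacet
facet normal -0.405 -0.491 0.771
outer loop
vertex 1.373 -5.049 3.788
vertex 2.037 -3.099 5.379
vertex 0.734 -3.209 4.624
endloop
endfacet
facet normal -0.863 -0.073 -0.500
outer loop
vertex 0.734 -3.209 4.624
vertex 2.123 -4.141 2.361
vertex 1.373 -5.049 3.788
endloop
endfacet
facet normal 0.863 0.073 0.500
outer loop
vertex 2.677 -4.939 4.543
vertex 2.787 -2.191 3.952
vertex 2.037 -3.099 5.379
endloop
endfacet
facet normal 0.302 -0.868 -0.394
outer loop
vertex 3.426 -4.031 3.116
vertex 2.677 -4.939 4.543
vertex 2.123 -4.141 2.361
endloop
endfacet
facet normal 0.863 0.073 0.499
outer loop
vertex 3.426 -4.031 3.116
vertex 2.787 -2.191 3.952
vertex 2.677 -4.939 4.543
endloop
endfacet
facet normal -0.302 0.868 0.394
outer loop
vertex 2.037 -3.099 5.379
vertex 2.787 -2.191 3.952
vertex 0.734 -3.209 4.624
endloop
endfacet
facet normal -0.863 -0.073 -0.500
outer loop
vertex 1.483 -2.301 3.197
vertex 2.123 -4.141 2.361
vertex 0.734 -3.209 4.624
endloop
endfacet
facet normal -0.301 0.868 0.394
outer loop
vertex 0.734 -3.209 4.624
vertex 2.787 -2.191 3.952
vertex 1.483 -2.301 3.197
endloop
endfacet
facet normal 0.405 0.491 -0.771
outer loop
vertex 1.483 -2.301 3.197
vertex 3.426 -4.031 3.116
vertex 2.123 -4.141 2.361
endloop
endfacet
facet normal 0.405 0.491 -0.771
outer loop
vertex 2.787 -2.191 3.952
vertex 3.426 -4.031 3.116
vertex 1.483 -2.301 3.197
endloop
endfacet

endsolid


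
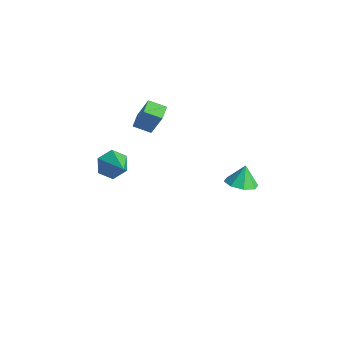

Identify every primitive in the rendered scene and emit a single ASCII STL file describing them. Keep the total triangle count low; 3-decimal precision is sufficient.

solid 
facet normal -0.799 0.261 -0.542
outer loop
vertex -3.179 0.66 -1.841
vertex -3.609 1.001 -1.042
vertex -3.053 1.586 -1.58
endloop
endfacet
facet normal 0.851 0.032 -0.525
outer loop
vertex -3.179 0.66 -1.841
vertex -3.053 1.586 -1.58
vertex -2.011 0.479 0.042
endloop
endfacet
facet normal -0.799 0.261 -0.542
outer loop
vertex -3.053 1.586 -1.58
vertex -3.609 1.001 -1.042
vertex -3.484 1.927 -0.78
endloop
endfacet
facet normal 0.683 0.728 0.058
outer loop
vertex -3.053 1.586 -1.58
vertex -3.484 1.927 -0.78
vertex -2.011 0.479 0.042
endloop
endfacet
facet normal -0.799 0.261 -0.542
outer loop
vertex -3.484 1.927 -0.78
vertex -3.609 1.001 -1.042
vertex -4.04 1.342 -0.242
endloop
endfacet
facet normal 0.142 0.594 0.792
outer loop
vertex -3.484 1.927 -0.78
vertex -4.04 1.342 -0.242
vertex -2.011 0.479 0.042
endloop
endfacet
facet normal -0.799 0.261 -0.542
outer loop
vertex -4.04 1.342 -0.242
vertex -3.609 1.001 -1.042
vertex -4.165 0.416 -0.503
endloop
endfacet
facet normal -0.232 -0.235 0.944
outer loop
vertex -4.04 1.342 -0.242
vertex -4.165 0.416 -0.503
vertex -2.011 0.479 0.042
endloop
endfacet
facet normal -0.799 0.261 -0.541
outer loop
vertex -4.165 0.416 -0.503
vertex -3.609 1.001 -1.042
vertex -3.735 0.075 -1.303
endloop
endfacet
facet normal -0.064 -0.930 0.362
outer loop
vertex -4.165 0.416 -0.503
vertex -3.735 0.075 -1.303
vertex -2.011 0.479 0.042
endloop
endfacet
facet normal -0.799 0.261 -0.542
outer loop
vertex -3.735 0.075 -1.303
vertex -3.609 1.001 -1.042
vertex -3.179 0.66 -1.841
endloop
endfacet
facet normal 0.477 -0.796 -0.372
outer loop
vertex -3.735 0.075 -1.303
vertex -3.179 0.66 -1.841
vertex -2.011 0.479 0.042
endloop
endfacet
facet normal -0.740 -0.565 0.365
outer loop
vertex -2.988 2.809 3.021
vertex -3.477 3.575 3.216
vertex -3.852 2.732 1.153
endloop
endfacet
facet normal 0.526 -0.824 -0.209
outer loop
vertex -3.023 3.365 0.744
vertex -2.988 2.809 3.021
vertex -3.852 2.732 1.153
endloop
endfacet
facet normal -0.740 -0.565 0.365
outer loop
vertex -3.852 2.732 1.153
vertex -3.477 3.575 3.216
vertex -4.341 3.499 1.348
endloop
endfacet
facet normal -0.419 -0.037 -0.907
outer loop
vertex -4.341 3.499 1.348
vertex -3.023 3.365 0.744
vertex -3.852 2.732 1.153
endloop
endfacet
facet normal 0.419 0.037 0.907
outer loop
vertex -2.988 2.809 3.021
vertex -2.648 4.208 2.807
vertex -3.477 3.575 3.216
endloop
endfacet
facet normal 0.525 -0.825 -0.209
outer loop
vertex -2.159 3.441 2.612
vertex -2.988 2.809 3.021
vertex -3.023 3.365 0.744
endloop
endfacet
facet normal 0.419 0.037 0.907
outer loop
vertex -2.159 3.441 2.612
vertex -2.648 4.208 2.807
vertex -2.988 2.809 3.021
endloop
endfacet
facet normal -0.526 0.824 0.210
outer loop
vertex -3.477 3.575 3.216
vertex -2.648 4.208 2.807
vertex -4.341 3.499 1.348
endloop
endfacet
facet normal -0.419 -0.037 -0.907
outer loop
vertex -3.512 4.131 0.939
vertex -3.023 3.365 0.744
vertex -4.341 3.499 1.348
endloop
endfacet
facet normal -0.526 0.825 0.209
outer loop
vertex -4.341 3.499 1.348
vertex -2.648 4.208 2.807
vertex -3.512 4.131 0.939
endloop
endfacet
facet normal 0.740 0.565 -0.365
outer loop
vertex -3.512 4.131 0.939
vertex -2.159 3.441 2.612
vertex -3.023 3.365 0.744
endloop
endfacet
facet normal 0.740 0.565 -0.366
outer loop
vertex -2.648 4.208 2.807
vertex -2.159 3.441 2.612
vertex -3.512 4.131 0.939
endloop
endfacet
facet normal 0.144 -0.399 -0.906
outer loop
vertex 4.744 3.856 1.078
vertex 3.819 3.715 0.993
vertex 4.407 4.416 0.778
endloop
endfacet
facet normal 0.629 0.626 0.462
outer loop
vertex 4.744 3.856 1.078
vertex 4.407 4.416 0.778
vertex 3.641 4.205 2.107
endloop
endfacet
facet normal 0.144 -0.399 -0.906
outer loop
vertex 4.407 4.416 0.778
vertex 3.819 3.715 0.993
vertex 3.725 4.565 0.604
endloop
endfacet
facet normal 0.149 0.960 0.238
outer loop
vertex 4.407 4.416 0.778
vertex 3.725 4.565 0.604
vertex 3.641 4.205 2.107
endloop
endfacet
facet normal 0.145 -0.398 -0.906
outer loop
vertex 3.725 4.565 0.604
vertex 3.819 3.715 0.993
vertex 3.098 4.217 0.657
endloop
endfacet
facet normal -0.465 0.866 0.181
outer loop
vertex 3.725 4.565 0.604
vertex 3.098 4.217 0.657
vertex 3.641 4.205 2.107
endloop
endfacet
facet normal 0.144 -0.399 -0.905
outer loop
vertex 3.098 4.217 0.657
vertex 3.819 3.715 0.993
vertex 2.893 3.574 0.908
endloop
endfacet
facet normal -0.857 0.400 0.324
outer loop
vertex 3.098 4.217 0.657
vertex 2.893 3.574 0.908
vertex 3.641 4.205 2.107
endloop
endfacet
facet normal 0.144 -0.399 -0.906
outer loop
vertex 2.893 3.574 0.908
vertex 3.819 3.715 0.993
vertex 3.23 3.014 1.208
endloop
endfacet
facet normal -0.795 -0.166 0.583
outer loop
vertex 2.893 3.574 0.908
vertex 3.23 3.014 1.208
vertex 3.641 4.205 2.107
endloop
endfacet
facet normal 0.143 -0.398 -0.906
outer loop
vertex 3.23 3.014 1.208
vertex 3.819 3.715 0.993
vertex 3.912 2.864 1.382
endloop
endfacet
facet normal -0.316 -0.500 0.807
outer loop
vertex 3.23 3.014 1.208
vertex 3.912 2.864 1.382
vertex 3.641 4.205 2.107
endloop
endfacet
facet normal 0.145 -0.398 -0.906
outer loop
vertex 3.912 2.864 1.382
vertex 3.819 3.715 0.993
vertex 4.539 3.213 1.329
endloop
endfacet
facet normal 0.299 -0.406 0.863
outer loop
vertex 3.912 2.864 1.382
vertex 4.539 3.213 1.329
vertex 3.641 4.205 2.107
endloop
endfacet
facet normal 0.144 -0.399 -0.905
outer loop
vertex 4.539 3.213 1.329
vertex 3.819 3.715 0.993
vertex 4.744 3.856 1.078
endloop
endfacet
facet normal 0.691 0.061 0.720
outer loop
vertex 4.539 3.213 1.329
vertex 4.744 3.856 1.078
vertex 3.641 4.205 2.107
endloop
endfacet

endsolid


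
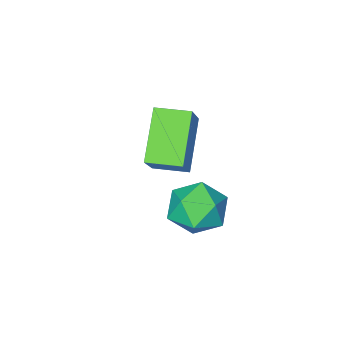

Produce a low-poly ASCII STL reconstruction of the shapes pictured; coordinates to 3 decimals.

solid 
facet normal -0.570 0.798 0.197
outer loop
vertex 2.294 -1.097 -1.844
vertex 1.635 -1.723 -1.217
vertex 2.505 -1.213 -0.766
endloop
endfacet
facet normal 0.108 0.990 0.085
outer loop
vertex 2.294 -1.097 -1.844
vertex 2.505 -1.213 -0.766
vertex 3.332 -1.24 -1.497
endloop
endfacet
facet normal 0.295 0.769 -0.567
outer loop
vertex 2.294 -1.097 -1.844
vertex 3.332 -1.24 -1.497
vertex 2.974 -1.767 -2.398
endloop
endfacet
facet normal -0.267 0.439 -0.858
outer loop
vertex 2.294 -1.097 -1.844
vertex 2.974 -1.767 -2.398
vertex 1.925 -2.066 -2.225
endloop
endfacet
facet normal -0.801 0.457 -0.386
outer loop
vertex 2.294 -1.097 -1.844
vertex 1.925 -2.066 -2.225
vertex 1.635 -1.723 -1.217
endloop
endfacet
facet normal 0.516 0.648 0.560
outer loop
vertex 3.332 -1.24 -1.497
vertex 2.505 -1.213 -0.766
vertex 3.315 -1.954 -0.655
endloop
endfacet
facet normal -0.581 0.336 0.741
outer loop
vertex 2.505 -1.213 -0.766
vertex 1.635 -1.723 -1.217
vertex 2.266 -2.253 -0.482
endloop
endfacet
facet normal -0.956 -0.215 -0.202
outer loop
vertex 1.635 -1.723 -1.217
vertex 1.925 -2.066 -2.225
vertex 1.908 -2.78 -1.383
endloop
endfacet
facet normal -0.090 -0.243 -0.966
outer loop
vertex 1.925 -2.066 -2.225
vertex 2.974 -1.767 -2.398
vertex 2.735 -2.807 -2.114
endloop
endfacet
facet normal 0.819 0.289 -0.495
outer loop
vertex 2.974 -1.767 -2.398
vertex 3.332 -1.24 -1.497
vertex 3.605 -2.297 -1.663
endloop
endfacet
facet normal 0.267 -0.439 0.858
outer loop
vertex 2.946 -2.923 -1.036
vertex 3.315 -1.954 -0.655
vertex 2.266 -2.253 -0.482
endloop
endfacet
facet normal -0.295 -0.769 0.567
outer loop
vertex 2.946 -2.923 -1.036
vertex 2.266 -2.253 -0.482
vertex 1.908 -2.78 -1.383
endloop
endfacet
facet normal -0.108 -0.990 -0.085
outer loop
vertex 2.946 -2.923 -1.036
vertex 1.908 -2.78 -1.383
vertex 2.735 -2.807 -2.114
endloop
endfacet
facet normal 0.570 -0.798 -0.197
outer loop
vertex 2.946 -2.923 -1.036
vertex 2.735 -2.807 -2.114
vertex 3.605 -2.297 -1.663
endloop
endfacet
facet normal 0.801 -0.457 0.386
outer loop
vertex 2.946 -2.923 -1.036
vertex 3.605 -2.297 -1.663
vertex 3.315 -1.954 -0.655
endloop
endfacet
facet normal 0.090 0.243 0.966
outer loop
vertex 2.266 -2.253 -0.482
vertex 3.315 -1.954 -0.655
vertex 2.505 -1.213 -0.766
endloop
endfacet
facet normal -0.819 -0.289 0.495
outer loop
vertex 1.908 -2.78 -1.383
vertex 2.266 -2.253 -0.482
vertex 1.635 -1.723 -1.217
endloop
endfacet
facet normal -0.516 -0.648 -0.560
outer loop
vertex 2.735 -2.807 -2.114
vertex 1.908 -2.78 -1.383
vertex 1.925 -2.066 -2.225
endloop
endfacet
facet normal 0.581 -0.336 -0.741
outer loop
vertex 3.605 -2.297 -1.663
vertex 2.735 -2.807 -2.114
vertex 2.974 -1.767 -2.398
endloop
endfacet
facet normal 0.956 0.215 0.202
outer loop
vertex 3.315 -1.954 -0.655
vertex 3.605 -2.297 -1.663
vertex 3.332 -1.24 -1.497
endloop
endfacet
facet normal -0.481 -0.472 -0.739
outer loop
vertex 2.283 -4.439 1.404
vertex 1.438 -3.559 1.391
vertex 3.402 -3.385 0.002
endloop
endfacet
facet normal 0.693 -0.721 0.011
outer loop
vertex 4.382 -2.421 1.509
vertex 2.283 -4.439 1.404
vertex 3.402 -3.385 0.002
endloop
endfacet
facet normal -0.480 -0.473 -0.739
outer loop
vertex 3.402 -3.385 0.002
vertex 1.438 -3.559 1.391
vertex 2.557 -2.506 -0.011
endloop
endfacet
facet normal 0.538 0.507 -0.674
outer loop
vertex 2.557 -2.506 -0.011
vertex 4.382 -2.421 1.509
vertex 3.402 -3.385 0.002
endloop
endfacet
facet normal -0.538 -0.507 0.674
outer loop
vertex 2.283 -4.439 1.404
vertex 2.418 -2.595 2.898
vertex 1.438 -3.559 1.391
endloop
endfacet
facet normal 0.693 -0.721 0.011
outer loop
vertex 3.263 -3.474 2.911
vertex 2.283 -4.439 1.404
vertex 4.382 -2.421 1.509
endloop
endfacet
facet normal -0.537 -0.507 0.674
outer loop
vertex 3.263 -3.474 2.911
vertex 2.418 -2.595 2.898
vertex 2.283 -4.439 1.404
endloop
endfacet
facet normal -0.693 0.721 -0.011
outer loop
vertex 1.438 -3.559 1.391
vertex 2.418 -2.595 2.898
vertex 2.557 -2.506 -0.011
endloop
endfacet
facet normal 0.538 0.506 -0.674
outer loop
vertex 3.537 -1.541 1.496
vertex 4.382 -2.421 1.509
vertex 2.557 -2.506 -0.011
endloop
endfacet
facet normal -0.693 0.721 -0.011
outer loop
vertex 2.557 -2.506 -0.011
vertex 2.418 -2.595 2.898
vertex 3.537 -1.541 1.496
endloop
endfacet
facet normal 0.481 0.473 0.739
outer loop
vertex 3.537 -1.541 1.496
vertex 3.263 -3.474 2.911
vertex 4.382 -2.421 1.509
endloop
endfacet
facet normal 0.480 0.473 0.739
outer loop
vertex 2.418 -2.595 2.898
vertex 3.263 -3.474 2.911
vertex 3.537 -1.541 1.496
endloop
endfacet

endsolid


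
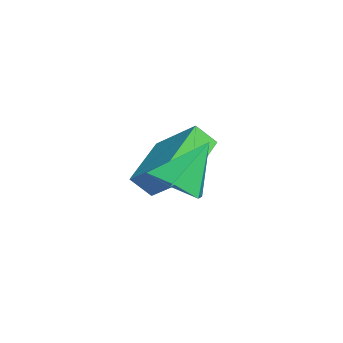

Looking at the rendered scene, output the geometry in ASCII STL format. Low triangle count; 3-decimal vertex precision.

solid 
facet normal -0.832 0.419 0.364
outer loop
vertex -2.107 1.046 0.86
vertex -2.082 1.704 0.161
vertex -3.16 -0.087 -0.243
endloop
endfacet
facet normal -0.026 -0.685 0.728
outer loop
vertex -1.338 -1.004 -1.041
vertex -2.107 1.046 0.86
vertex -3.16 -0.087 -0.243
endloop
endfacet
facet normal -0.832 0.419 0.364
outer loop
vertex -3.16 -0.087 -0.243
vertex -2.082 1.704 0.161
vertex -3.135 0.57 -0.942
endloop
endfacet
facet normal -0.554 -0.596 -0.580
outer loop
vertex -3.135 0.57 -0.942
vertex -1.338 -1.004 -1.041
vertex -3.16 -0.087 -0.243
endloop
endfacet
facet normal 0.554 0.596 0.581
outer loop
vertex -2.107 1.046 0.86
vertex -0.26 0.787 -0.637
vertex -2.082 1.704 0.161
endloop
endfacet
facet normal -0.025 -0.685 0.728
outer loop
vertex -0.285 0.13 0.062
vertex -2.107 1.046 0.86
vertex -1.338 -1.004 -1.041
endloop
endfacet
facet normal 0.554 0.597 0.581
outer loop
vertex -0.285 0.13 0.062
vertex -0.26 0.787 -0.637
vertex -2.107 1.046 0.86
endloop
endfacet
facet normal 0.026 0.685 -0.728
outer loop
vertex -2.082 1.704 0.161
vertex -0.26 0.787 -0.637
vertex -3.135 0.57 -0.942
endloop
endfacet
facet normal -0.554 -0.596 -0.581
outer loop
vertex -1.313 -0.346 -1.74
vertex -1.338 -1.004 -1.041
vertex -3.135 0.57 -0.942
endloop
endfacet
facet normal 0.026 0.685 -0.728
outer loop
vertex -3.135 0.57 -0.942
vertex -0.26 0.787 -0.637
vertex -1.313 -0.346 -1.74
endloop
endfacet
facet normal 0.832 -0.418 -0.364
outer loop
vertex -1.313 -0.346 -1.74
vertex -0.285 0.13 0.062
vertex -1.338 -1.004 -1.041
endloop
endfacet
facet normal 0.832 -0.419 -0.364
outer loop
vertex -0.26 0.787 -0.637
vertex -0.285 0.13 0.062
vertex -1.313 -0.346 -1.74
endloop
endfacet
facet normal 0.160 -0.544 -0.824
outer loop
vertex 1.816 0.011 -0.12
vertex 0.862 0.196 -0.428
vertex 1.616 0.827 -0.698
endloop
endfacet
facet normal 0.808 0.459 0.369
outer loop
vertex 1.816 0.011 -0.12
vertex 1.616 0.827 -0.698
vertex 0.558 1.224 1.128
endloop
endfacet
facet normal 0.160 -0.544 -0.824
outer loop
vertex 1.616 0.827 -0.698
vertex 0.862 0.196 -0.428
vertex 0.661 1.012 -1.006
endloop
endfacet
facet normal 0.216 0.973 -0.086
outer loop
vertex 1.616 0.827 -0.698
vertex 0.661 1.012 -1.006
vertex 0.558 1.224 1.128
endloop
endfacet
facet normal 0.161 -0.544 -0.824
outer loop
vertex 0.661 1.012 -1.006
vertex 0.862 0.196 -0.428
vertex -0.093 0.38 -0.736
endloop
endfacet
facet normal -0.661 0.743 -0.106
outer loop
vertex 0.661 1.012 -1.006
vertex -0.093 0.38 -0.736
vertex 0.558 1.224 1.128
endloop
endfacet
facet normal 0.161 -0.544 -0.824
outer loop
vertex -0.093 0.38 -0.736
vertex 0.862 0.196 -0.428
vertex 0.108 -0.436 -0.158
endloop
endfacet
facet normal -0.944 0.001 0.329
outer loop
vertex -0.093 0.38 -0.736
vertex 0.108 -0.436 -0.158
vertex 0.558 1.224 1.128
endloop
endfacet
facet normal 0.161 -0.544 -0.824
outer loop
vertex 0.108 -0.436 -0.158
vertex 0.862 0.196 -0.428
vertex 1.062 -0.62 0.15
endloop
endfacet
facet normal -0.352 -0.512 0.784
outer loop
vertex 0.108 -0.436 -0.158
vertex 1.062 -0.62 0.15
vertex 0.558 1.224 1.128
endloop
endfacet
facet normal 0.160 -0.544 -0.824
outer loop
vertex 1.062 -0.62 0.15
vertex 0.862 0.196 -0.428
vertex 1.816 0.011 -0.12
endloop
endfacet
facet normal 0.524 -0.283 0.803
outer loop
vertex 1.062 -0.62 0.15
vertex 1.816 0.011 -0.12
vertex 0.558 1.224 1.128
endloop
endfacet

endsolid


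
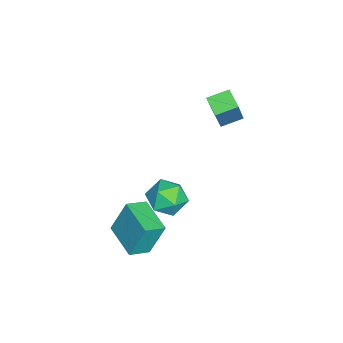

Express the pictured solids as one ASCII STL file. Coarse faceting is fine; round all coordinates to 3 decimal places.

solid 
facet normal -0.765 -0.625 0.155
outer loop
vertex 3.46 -2.611 -0.354
vertex 2.807 -1.9 -0.714
vertex 3.656 -3.254 -1.981
endloop
endfacet
facet normal 0.633 -0.691 0.349
outer loop
vertex 4.973 -2.18 -2.246
vertex 3.46 -2.611 -0.354
vertex 3.656 -3.254 -1.981
endloop
endfacet
facet normal -0.766 -0.624 0.154
outer loop
vertex 3.656 -3.254 -1.981
vertex 2.807 -1.9 -0.714
vertex 3.003 -2.542 -2.34
endloop
endfacet
facet normal 0.111 -0.364 -0.925
outer loop
vertex 3.003 -2.542 -2.34
vertex 4.973 -2.18 -2.246
vertex 3.656 -3.254 -1.981
endloop
endfacet
facet normal -0.112 0.365 0.924
outer loop
vertex 3.46 -2.611 -0.354
vertex 4.124 -0.826 -0.979
vertex 2.807 -1.9 -0.714
endloop
endfacet
facet normal 0.633 -0.691 0.349
outer loop
vertex 4.777 -1.538 -0.62
vertex 3.46 -2.611 -0.354
vertex 4.973 -2.18 -2.246
endloop
endfacet
facet normal -0.110 0.365 0.925
outer loop
vertex 4.777 -1.538 -0.62
vertex 4.124 -0.826 -0.979
vertex 3.46 -2.611 -0.354
endloop
endfacet
facet normal -0.633 0.691 -0.349
outer loop
vertex 2.807 -1.9 -0.714
vertex 4.124 -0.826 -0.979
vertex 3.003 -2.542 -2.34
endloop
endfacet
facet normal 0.111 -0.366 -0.924
outer loop
vertex 4.32 -1.469 -2.606
vertex 4.973 -2.18 -2.246
vertex 3.003 -2.542 -2.34
endloop
endfacet
facet normal -0.633 0.691 -0.349
outer loop
vertex 3.003 -2.542 -2.34
vertex 4.124 -0.826 -0.979
vertex 4.32 -1.469 -2.606
endloop
endfacet
facet normal 0.765 0.625 -0.154
outer loop
vertex 4.32 -1.469 -2.606
vertex 4.777 -1.538 -0.62
vertex 4.973 -2.18 -2.246
endloop
endfacet
facet normal 0.766 0.624 -0.155
outer loop
vertex 4.124 -0.826 -0.979
vertex 4.777 -1.538 -0.62
vertex 4.32 -1.469 -2.606
endloop
endfacet
facet normal -0.104 -0.081 0.991
outer loop
vertex 2.391 -0.588 0.214
vertex 1.969 -1.463 0.098
vertex 2.939 -1.398 0.205
endloop
endfacet
facet normal 0.470 0.309 0.827
outer loop
vertex 2.391 -0.588 0.214
vertex 2.939 -1.398 0.205
vertex 3.242 -0.597 -0.267
endloop
endfacet
facet normal 0.254 0.865 0.433
outer loop
vertex 2.391 -0.588 0.214
vertex 3.242 -0.597 -0.267
vertex 2.459 -0.167 -0.666
endloop
endfacet
facet normal -0.455 0.817 0.356
outer loop
vertex 2.391 -0.588 0.214
vertex 2.459 -0.167 -0.666
vertex 1.673 -0.703 -0.44
endloop
endfacet
facet normal -0.675 0.233 0.700
outer loop
vertex 2.391 -0.588 0.214
vertex 1.673 -0.703 -0.44
vertex 1.969 -1.463 0.098
endloop
endfacet
facet normal 0.901 -0.091 0.424
outer loop
vertex 3.242 -0.597 -0.267
vertex 2.939 -1.398 0.205
vertex 3.347 -1.477 -0.68
endloop
endfacet
facet normal -0.028 -0.723 0.690
outer loop
vertex 2.939 -1.398 0.205
vertex 1.969 -1.463 0.098
vertex 2.561 -2.013 -0.454
endloop
endfacet
facet normal -0.952 -0.216 0.218
outer loop
vertex 1.969 -1.463 0.098
vertex 1.673 -0.703 -0.44
vertex 1.778 -1.583 -0.853
endloop
endfacet
facet normal -0.595 0.729 -0.339
outer loop
vertex 1.673 -0.703 -0.44
vertex 2.459 -0.167 -0.666
vertex 2.081 -0.782 -1.325
endloop
endfacet
facet normal 0.551 0.807 -0.213
outer loop
vertex 2.459 -0.167 -0.666
vertex 3.242 -0.597 -0.267
vertex 3.051 -0.717 -1.218
endloop
endfacet
facet normal 0.455 -0.817 -0.356
outer loop
vertex 2.629 -1.592 -1.334
vertex 3.347 -1.477 -0.68
vertex 2.561 -2.013 -0.454
endloop
endfacet
facet normal -0.254 -0.865 -0.433
outer loop
vertex 2.629 -1.592 -1.334
vertex 2.561 -2.013 -0.454
vertex 1.778 -1.583 -0.853
endloop
endfacet
facet normal -0.470 -0.309 -0.827
outer loop
vertex 2.629 -1.592 -1.334
vertex 1.778 -1.583 -0.853
vertex 2.081 -0.782 -1.325
endloop
endfacet
facet normal 0.104 0.081 -0.991
outer loop
vertex 2.629 -1.592 -1.334
vertex 2.081 -0.782 -1.325
vertex 3.051 -0.717 -1.218
endloop
endfacet
facet normal 0.675 -0.233 -0.700
outer loop
vertex 2.629 -1.592 -1.334
vertex 3.051 -0.717 -1.218
vertex 3.347 -1.477 -0.68
endloop
endfacet
facet normal 0.595 -0.729 0.339
outer loop
vertex 2.561 -2.013 -0.454
vertex 3.347 -1.477 -0.68
vertex 2.939 -1.398 0.205
endloop
endfacet
facet normal -0.551 -0.807 0.213
outer loop
vertex 1.778 -1.583 -0.853
vertex 2.561 -2.013 -0.454
vertex 1.969 -1.463 0.098
endloop
endfacet
facet normal -0.901 0.091 -0.424
outer loop
vertex 2.081 -0.782 -1.325
vertex 1.778 -1.583 -0.853
vertex 1.673 -0.703 -0.44
endloop
endfacet
facet normal 0.028 0.723 -0.690
outer loop
vertex 3.051 -0.717 -1.218
vertex 2.081 -0.782 -1.325
vertex 2.459 -0.167 -0.666
endloop
endfacet
facet normal 0.952 0.216 -0.218
outer loop
vertex 3.347 -1.477 -0.68
vertex 3.051 -0.717 -1.218
vertex 3.242 -0.597 -0.267
endloop
endfacet
facet normal -0.501 0.043 -0.864
outer loop
vertex -0.966 0.162 2.405
vertex -1.419 1.046 2.712
vertex -0.233 0.676 2.006
endloop
endfacet
facet normal 0.436 -0.850 -0.295
outer loop
vertex 0.719 0.594 3.648
vertex -0.966 0.162 2.405
vertex -0.233 0.676 2.006
endloop
endfacet
facet normal -0.501 0.043 -0.864
outer loop
vertex -0.233 0.676 2.006
vertex -1.419 1.046 2.712
vertex -0.686 1.56 2.313
endloop
endfacet
facet normal 0.748 0.525 -0.407
outer loop
vertex -0.686 1.56 2.313
vertex 0.719 0.594 3.648
vertex -0.233 0.676 2.006
endloop
endfacet
facet normal -0.748 -0.525 0.407
outer loop
vertex -0.966 0.162 2.405
vertex -0.467 0.964 4.354
vertex -1.419 1.046 2.712
endloop
endfacet
facet normal 0.436 -0.850 -0.295
outer loop
vertex -0.014 0.08 4.047
vertex -0.966 0.162 2.405
vertex 0.719 0.594 3.648
endloop
endfacet
facet normal -0.748 -0.525 0.407
outer loop
vertex -0.014 0.08 4.047
vertex -0.467 0.964 4.354
vertex -0.966 0.162 2.405
endloop
endfacet
facet normal -0.436 0.850 0.295
outer loop
vertex -1.419 1.046 2.712
vertex -0.467 0.964 4.354
vertex -0.686 1.56 2.313
endloop
endfacet
facet normal 0.748 0.525 -0.407
outer loop
vertex 0.266 1.478 3.955
vertex 0.719 0.594 3.648
vertex -0.686 1.56 2.313
endloop
endfacet
facet normal -0.436 0.850 0.295
outer loop
vertex -0.686 1.56 2.313
vertex -0.467 0.964 4.354
vertex 0.266 1.478 3.955
endloop
endfacet
facet normal 0.501 -0.043 0.864
outer loop
vertex 0.266 1.478 3.955
vertex -0.014 0.08 4.047
vertex 0.719 0.594 3.648
endloop
endfacet
facet normal 0.501 -0.043 0.864
outer loop
vertex -0.467 0.964 4.354
vertex -0.014 0.08 4.047
vertex 0.266 1.478 3.955
endloop
endfacet

endsolid


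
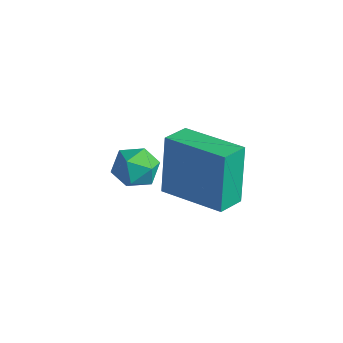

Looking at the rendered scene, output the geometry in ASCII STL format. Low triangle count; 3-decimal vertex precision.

solid 
facet normal -0.136 0.934 -0.330
outer loop
vertex -1.732 3.246 -2.121
vertex -2.075 3.402 -1.538
vertex -1.388 3.491 -1.57
endloop
endfacet
facet normal 0.469 0.660 -0.586
outer loop
vertex -1.732 3.246 -2.121
vertex -1.388 3.491 -1.57
vertex -1.121 2.97 -1.943
endloop
endfacet
facet normal 0.306 0.065 -0.950
outer loop
vertex -1.732 3.246 -2.121
vertex -1.121 2.97 -1.943
vertex -1.644 2.558 -2.14
endloop
endfacet
facet normal -0.401 -0.026 -0.916
outer loop
vertex -1.732 3.246 -2.121
vertex -1.644 2.558 -2.14
vertex -2.233 2.825 -1.89
endloop
endfacet
facet normal -0.675 0.510 -0.533
outer loop
vertex -1.732 3.246 -2.121
vertex -2.233 2.825 -1.89
vertex -2.075 3.402 -1.538
endloop
endfacet
facet normal 0.880 0.474 -0.033
outer loop
vertex -1.121 2.97 -1.943
vertex -1.388 3.491 -1.57
vertex -1.087 2.955 -1.25
endloop
endfacet
facet normal -0.101 0.918 0.382
outer loop
vertex -1.388 3.491 -1.57
vertex -2.075 3.402 -1.538
vertex -1.676 3.222 -1.0
endloop
endfacet
facet normal -0.971 0.234 0.053
outer loop
vertex -2.075 3.402 -1.538
vertex -2.233 2.825 -1.89
vertex -2.199 2.81 -1.197
endloop
endfacet
facet normal -0.527 -0.634 -0.566
outer loop
vertex -2.233 2.825 -1.89
vertex -1.644 2.558 -2.14
vertex -1.932 2.289 -1.57
endloop
endfacet
facet normal 0.616 -0.486 -0.620
outer loop
vertex -1.644 2.558 -2.14
vertex -1.121 2.97 -1.943
vertex -1.245 2.378 -1.602
endloop
endfacet
facet normal 0.401 0.026 0.916
outer loop
vertex -1.588 2.534 -1.019
vertex -1.087 2.955 -1.25
vertex -1.676 3.222 -1.0
endloop
endfacet
facet normal -0.306 -0.065 0.950
outer loop
vertex -1.588 2.534 -1.019
vertex -1.676 3.222 -1.0
vertex -2.199 2.81 -1.197
endloop
endfacet
facet normal -0.469 -0.660 0.586
outer loop
vertex -1.588 2.534 -1.019
vertex -2.199 2.81 -1.197
vertex -1.932 2.289 -1.57
endloop
endfacet
facet normal 0.136 -0.934 0.330
outer loop
vertex -1.588 2.534 -1.019
vertex -1.932 2.289 -1.57
vertex -1.245 2.378 -1.602
endloop
endfacet
facet normal 0.675 -0.510 0.533
outer loop
vertex -1.588 2.534 -1.019
vertex -1.245 2.378 -1.602
vertex -1.087 2.955 -1.25
endloop
endfacet
facet normal 0.527 0.634 0.566
outer loop
vertex -1.676 3.222 -1.0
vertex -1.087 2.955 -1.25
vertex -1.388 3.491 -1.57
endloop
endfacet
facet normal -0.616 0.486 0.620
outer loop
vertex -2.199 2.81 -1.197
vertex -1.676 3.222 -1.0
vertex -2.075 3.402 -1.538
endloop
endfacet
facet normal -0.880 -0.474 0.033
outer loop
vertex -1.932 2.289 -1.57
vertex -2.199 2.81 -1.197
vertex -2.233 2.825 -1.89
endloop
endfacet
facet normal 0.101 -0.918 -0.382
outer loop
vertex -1.245 2.378 -1.602
vertex -1.932 2.289 -1.57
vertex -1.644 2.558 -2.14
endloop
endfacet
facet normal 0.971 -0.234 -0.053
outer loop
vertex -1.087 2.955 -1.25
vertex -1.245 2.378 -1.602
vertex -1.121 2.97 -1.943
endloop
endfacet
facet normal -0.968 -0.203 -0.150
outer loop
vertex -0.147 2.562 1.043
vertex -0.278 3.358 0.81
vertex 0.196 2.137 -0.599
endloop
endfacet
facet normal 0.156 -0.948 0.278
outer loop
vertex 1.938 2.502 -0.33
vertex -0.147 2.562 1.043
vertex 0.196 2.137 -0.599
endloop
endfacet
facet normal -0.968 -0.203 -0.150
outer loop
vertex 0.196 2.137 -0.599
vertex -0.278 3.358 0.81
vertex 0.065 2.933 -0.832
endloop
endfacet
facet normal 0.198 -0.245 -0.949
outer loop
vertex 0.065 2.933 -0.832
vertex 1.938 2.502 -0.33
vertex 0.196 2.137 -0.599
endloop
endfacet
facet normal -0.198 0.245 0.949
outer loop
vertex -0.147 2.562 1.043
vertex 1.464 3.723 1.079
vertex -0.278 3.358 0.81
endloop
endfacet
facet normal 0.156 -0.948 0.278
outer loop
vertex 1.595 2.927 1.312
vertex -0.147 2.562 1.043
vertex 1.938 2.502 -0.33
endloop
endfacet
facet normal -0.198 0.245 0.949
outer loop
vertex 1.595 2.927 1.312
vertex 1.464 3.723 1.079
vertex -0.147 2.562 1.043
endloop
endfacet
facet normal -0.156 0.948 -0.278
outer loop
vertex -0.278 3.358 0.81
vertex 1.464 3.723 1.079
vertex 0.065 2.933 -0.832
endloop
endfacet
facet normal 0.198 -0.245 -0.949
outer loop
vertex 1.807 3.298 -0.563
vertex 1.938 2.502 -0.33
vertex 0.065 2.933 -0.832
endloop
endfacet
facet normal -0.156 0.948 -0.278
outer loop
vertex 0.065 2.933 -0.832
vertex 1.464 3.723 1.079
vertex 1.807 3.298 -0.563
endloop
endfacet
facet normal 0.968 0.203 0.150
outer loop
vertex 1.807 3.298 -0.563
vertex 1.595 2.927 1.312
vertex 1.938 2.502 -0.33
endloop
endfacet
facet normal 0.968 0.203 0.150
outer loop
vertex 1.464 3.723 1.079
vertex 1.595 2.927 1.312
vertex 1.807 3.298 -0.563
endloop
endfacet

endsolid
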